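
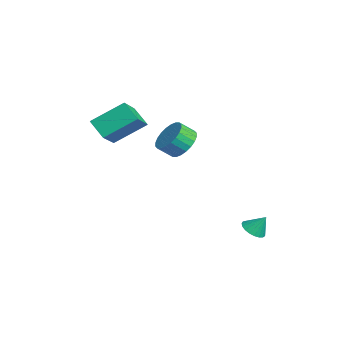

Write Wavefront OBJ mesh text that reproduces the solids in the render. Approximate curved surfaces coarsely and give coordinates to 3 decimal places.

v 1.99 2.379 -2.801
v 2.676 2.229 -2.903
v 2.25 2.941 -1.879
v 2.646 2.483 -3.05
v 2.503 2.72 -3.154
v 2.271 2.897 -3.196
v 1.99 2.985 -3.17
v 1.71 2.968 -3.081
v 1.477 2.85 -2.942
v 1.333 2.65 -2.78
v 1.303 2.403 -2.621
v 1.391 2.152 -2.493
v 1.583 1.94 -2.418
v 1.845 1.805 -2.409
v 2.132 1.768 -2.468
v 2.394 1.837 -2.585
v 2.587 2 -2.739
v 1.076 -0.969 3.107
v 1.92 -1.297 2.76
v 1.889 -2.06 3.407
v 1.044 -1.731 3.753
v 2.038 -1.068 3.037
v 2.007 -1.83 3.684
v 2.01 -0.823 3.324
v 1.978 -1.585 3.971
v 1.839 -0.6 3.578
v 1.808 -1.362 4.225
v 1.552 -0.434 3.76
v 1.521 -1.196 4.407
v 1.193 -0.349 3.843
v 1.161 -1.111 4.49
v 0.815 -0.358 3.814
v 0.784 -1.12 4.461
v 0.478 -0.461 3.677
v 0.446 -1.223 4.323
v 0.231 -0.64 3.453
v 0.2 -1.403 4.1
v 0.113 -0.87 3.176
v 0.082 -1.632 3.823
v 0.142 -1.115 2.889
v 0.11 -1.877 3.536
v 0.312 -1.338 2.635
v 0.281 -2.1 3.282
v 0.599 -1.504 2.453
v 0.568 -2.266 3.1
v 0.959 -1.589 2.37
v 0.927 -2.351 3.017
v 1.336 -1.58 2.399
v 1.305 -2.342 3.046
v 1.674 -1.477 2.537
v 1.642 -2.239 3.183
v -2.851 -4.349 2.897
v -1.419 -5.15 3.988
v -2.765 -2.622 4.052
v -1.334 -3.422 5.143
v -1.966 -3.858 2.097
v -0.535 -4.658 3.188
v -1.881 -2.13 3.252
v -0.449 -2.931 4.343
f 2 1 4
f 2 4 3
f 4 1 5
f 4 5 3
f 5 1 6
f 5 6 3
f 6 1 7
f 6 7 3
f 7 1 8
f 7 8 3
f 8 1 9
f 8 9 3
f 9 1 10
f 9 10 3
f 10 1 11
f 10 11 3
f 11 1 12
f 11 12 3
f 12 1 13
f 12 13 3
f 13 1 14
f 13 14 3
f 14 1 15
f 14 15 3
f 15 1 16
f 15 16 3
f 16 1 17
f 16 17 3
f 17 1 2
f 17 2 3
f 19 18 22
f 19 22 20
f 20 22 23
f 20 23 21
f 22 18 24
f 22 24 23
f 23 24 25
f 23 25 21
f 24 18 26
f 24 26 25
f 25 26 27
f 25 27 21
f 26 18 28
f 26 28 27
f 27 28 29
f 27 29 21
f 28 18 30
f 28 30 29
f 29 30 31
f 29 31 21
f 30 18 32
f 30 32 31
f 31 32 33
f 31 33 21
f 32 18 34
f 32 34 33
f 33 34 35
f 33 35 21
f 34 18 36
f 34 36 35
f 35 36 37
f 35 37 21
f 36 18 38
f 36 38 37
f 37 38 39
f 37 39 21
f 38 18 40
f 38 40 39
f 39 40 41
f 39 41 21
f 40 18 42
f 40 42 41
f 41 42 43
f 41 43 21
f 42 18 44
f 42 44 43
f 43 44 45
f 43 45 21
f 44 18 46
f 44 46 45
f 45 46 47
f 45 47 21
f 46 18 48
f 46 48 47
f 47 48 49
f 47 49 21
f 48 18 50
f 48 50 49
f 49 50 51
f 49 51 21
f 50 18 19
f 50 19 51
f 51 19 20
f 51 20 21
f 53 55 52
f 56 53 52
f 52 55 54
f 54 56 52
f 53 59 55
f 57 53 56
f 57 59 53
f 55 59 54
f 58 56 54
f 54 59 58
f 58 57 56
f 59 57 58



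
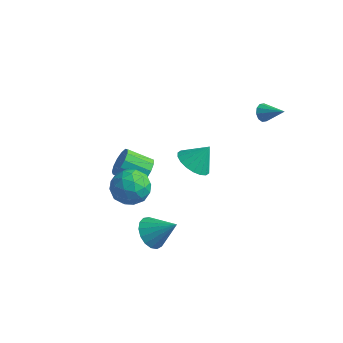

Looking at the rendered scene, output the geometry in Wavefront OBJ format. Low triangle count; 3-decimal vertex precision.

v 1.844 3.326 3.377
v 2.089 3.514 2.971
v 2.936 3.294 4.023
v 1.992 3.756 3.147
v 1.838 3.834 3.411
v 1.686 3.718 3.662
v 1.595 3.452 3.804
v 1.598 3.138 3.783
v 1.696 2.895 3.607
v 1.849 2.817 3.343
v 2.001 2.933 3.092
v 2.092 3.199 2.95
v -3.211 1.177 -1.956
v -2.811 0.557 -1.674
v -3.989 0.103 -1.002
v -4.389 0.723 -1.284
v -2.766 0.883 -1.374
v -3.943 0.428 -0.702
v -2.861 1.302 -1.258
v -4.039 0.847 -0.587
v -3.068 1.681 -1.365
v -4.246 1.227 -0.693
v -3.321 1.901 -1.658
v -4.498 1.446 -0.987
v -3.538 1.891 -2.047
v -4.716 1.436 -1.375
v -3.652 1.654 -2.406
v -4.83 1.2 -1.734
v -3.625 1.266 -2.623
v -4.803 0.811 -1.951
v -3.468 0.85 -2.627
v -4.646 0.395 -1.956
v -3.228 0.537 -2.419
v -4.406 0.083 -1.747
v -2.984 0.428 -2.063
v -4.162 -0.026 -1.392
v -2.284 -1.111 0.793
v -1.781 -1.301 -0.086
v -2.599 -2.739 0.966
v -2.096 -2.929 0.087
v -1.577 -2.615 0.92
v -1.382 -1.609 0.813
v -2.998 -2.431 0.067
v -2.803 -1.425 -0.04
v -2.222 -2.117 -0.535
v -1.344 -2.231 -0.008
v -3.036 -1.809 0.888
v -2.158 -1.923 1.415
v -2.005 -1.063 0.338
v -2.375 -2.977 0.542
v -2.07 -2.792 1.031
v -1.774 -2.904 0.514
v -1.771 -1.244 0.867
v -1.475 -1.356 0.35
v -1.355 -2.128 0.941
v -2.905 -2.684 0.53
v -2.609 -2.796 0.013
v -2.606 -1.136 0.366
v -2.31 -1.248 -0.151
v -3.025 -1.912 -0.061
v -1.969 -1.655 -0.442
v -2.154 -2.612 -0.34
v -2.684 -2.319 -0.352
v -2.57 -1.727 -0.415
v -1.453 -1.721 -0.132
v -1.638 -2.678 -0.031
v -1.332 -2.494 0.459
v -1.218 -1.902 0.396
v -1.712 -2.201 -0.396
v -2.742 -1.362 0.911
v -2.927 -2.319 1.012
v -3.162 -2.138 0.484
v -3.048 -1.546 0.421
v -2.226 -1.428 1.22
v -2.411 -2.385 1.322
v -1.81 -2.313 1.295
v -1.696 -1.721 1.232
v -2.668 -1.839 1.276
v -0.611 -2.862 -1.549
v -0.123 -2.548 -2.21
v 0.531 -2.538 -0.551
v -0.337 -2.211 -2.074
v -0.614 -2.025 -1.818
v -0.89 -2.03 -1.5
v -1.103 -2.225 -1.193
v -1.202 -2.567 -0.968
v -1.166 -2.977 -0.876
v -1.003 -3.36 -0.938
v -0.75 -3.629 -1.14
v -0.465 -3.723 -1.435
v -0.213 -3.619 -1.757
v -0.053 -3.343 -2.031
v -0.02 -2.956 -2.194
v -0.004 -0.009 1.57
v 0.6 0.393 1.02
v 0.524 0.569 2.57
v 0.294 0.659 1.027
v -0.07 0.792 1.143
v -0.422 0.767 1.342
v -0.69 0.588 1.587
v -0.823 0.291 1.828
v -0.793 -0.065 2.019
v -0.607 -0.41 2.12
v -0.302 -0.676 2.112
v 0.063 -0.81 1.997
v 0.414 -0.784 1.797
v 0.683 -0.606 1.552
v 0.815 -0.309 1.311
v 0.786 0.048 1.121
f 2 1 4
f 2 4 3
f 4 1 5
f 4 5 3
f 5 1 6
f 5 6 3
f 6 1 7
f 6 7 3
f 7 1 8
f 7 8 3
f 8 1 9
f 8 9 3
f 9 1 10
f 9 10 3
f 10 1 11
f 10 11 3
f 11 1 12
f 11 12 3
f 12 1 2
f 12 2 3
f 14 13 17
f 14 17 15
f 15 17 18
f 15 18 16
f 17 13 19
f 17 19 18
f 18 19 20
f 18 20 16
f 19 13 21
f 19 21 20
f 20 21 22
f 20 22 16
f 21 13 23
f 21 23 22
f 22 23 24
f 22 24 16
f 23 13 25
f 23 25 24
f 24 25 26
f 24 26 16
f 25 13 27
f 25 27 26
f 26 27 28
f 26 28 16
f 27 13 29
f 27 29 28
f 28 29 30
f 28 30 16
f 29 13 31
f 29 31 30
f 30 31 32
f 30 32 16
f 31 13 33
f 31 33 32
f 32 33 34
f 32 34 16
f 33 13 35
f 33 35 34
f 34 35 36
f 34 36 16
f 35 13 14
f 35 14 36
f 36 14 15
f 36 15 16
f 37 74 53
f 74 48 77
f 53 77 42
f 74 77 53
f 37 53 49
f 53 42 54
f 49 54 38
f 53 54 49
f 37 49 58
f 49 38 59
f 58 59 44
f 49 59 58
f 37 58 70
f 58 44 73
f 70 73 47
f 58 73 70
f 37 70 74
f 70 47 78
f 74 78 48
f 70 78 74
f 38 54 65
f 54 42 68
f 65 68 46
f 54 68 65
f 42 77 55
f 77 48 76
f 55 76 41
f 77 76 55
f 48 78 75
f 78 47 71
f 75 71 39
f 78 71 75
f 47 73 72
f 73 44 60
f 72 60 43
f 73 60 72
f 44 59 64
f 59 38 61
f 64 61 45
f 59 61 64
f 40 66 52
f 66 46 67
f 52 67 41
f 66 67 52
f 40 52 50
f 52 41 51
f 50 51 39
f 52 51 50
f 40 50 57
f 50 39 56
f 57 56 43
f 50 56 57
f 40 57 62
f 57 43 63
f 62 63 45
f 57 63 62
f 40 62 66
f 62 45 69
f 66 69 46
f 62 69 66
f 41 67 55
f 67 46 68
f 55 68 42
f 67 68 55
f 39 51 75
f 51 41 76
f 75 76 48
f 51 76 75
f 43 56 72
f 56 39 71
f 72 71 47
f 56 71 72
f 45 63 64
f 63 43 60
f 64 60 44
f 63 60 64
f 46 69 65
f 69 45 61
f 65 61 38
f 69 61 65
f 80 79 82
f 80 82 81
f 82 79 83
f 82 83 81
f 83 79 84
f 83 84 81
f 84 79 85
f 84 85 81
f 85 79 86
f 85 86 81
f 86 79 87
f 86 87 81
f 87 79 88
f 87 88 81
f 88 79 89
f 88 89 81
f 89 79 90
f 89 90 81
f 90 79 91
f 90 91 81
f 91 79 92
f 91 92 81
f 92 79 93
f 92 93 81
f 93 79 80
f 93 80 81
f 95 94 97
f 95 97 96
f 97 94 98
f 97 98 96
f 98 94 99
f 98 99 96
f 99 94 100
f 99 100 96
f 100 94 101
f 100 101 96
f 101 94 102
f 101 102 96
f 102 94 103
f 102 103 96
f 103 94 104
f 103 104 96
f 104 94 105
f 104 105 96
f 105 94 106
f 105 106 96
f 106 94 107
f 106 107 96
f 107 94 108
f 107 108 96
f 108 94 109
f 108 109 96
f 109 94 95
f 109 95 96



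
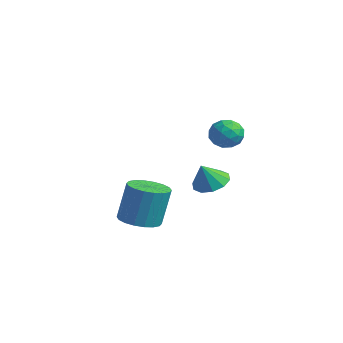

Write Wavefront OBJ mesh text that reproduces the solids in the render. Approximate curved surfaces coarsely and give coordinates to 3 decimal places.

v -3.013 2.687 -3.615
v -2.127 2.302 -3.941
v -2.847 2.013 -2.365
v -2.008 2.853 -3.659
v -2.273 3.341 -3.361
v -2.821 3.579 -3.16
v -3.442 3.476 -3.132
v -3.9 3.072 -3.289
v -4.019 2.521 -3.571
v -3.754 2.033 -3.869
v -3.206 1.795 -4.07
v -2.584 1.897 -4.098
v 1.055 -3.371 -3.71
v 2.091 -3.181 -3.823
v 2.242 -2.739 -1.704
v 1.205 -2.929 -1.59
v 1.898 -2.757 -3.897
v 2.049 -2.315 -1.778
v 1.538 -2.455 -3.935
v 1.689 -2.013 -1.816
v 1.082 -2.334 -3.928
v 1.233 -1.892 -1.809
v 0.621 -2.419 -3.877
v 0.771 -1.977 -1.758
v 0.245 -2.692 -3.794
v 0.396 -2.25 -1.675
v 0.03 -3.099 -3.694
v 0.181 -2.657 -1.574
v 0.018 -3.561 -3.596
v 0.169 -3.119 -1.477
v 0.211 -3.985 -3.522
v 0.362 -3.543 -1.403
v 0.571 -4.287 -3.484
v 0.722 -3.845 -1.365
v 1.027 -4.408 -3.491
v 1.178 -3.966 -1.372
v 1.489 -4.323 -3.542
v 1.639 -3.881 -1.423
v 1.864 -4.05 -3.625
v 2.015 -3.608 -1.506
v 2.079 -3.643 -3.726
v 2.23 -3.201 -1.606
v -0.451 2.771 1.052
v 0.19 2.367 0.503
v -1.55 2.053 0.297
v -0.909 1.649 -0.252
v -0.973 1.408 0.65
v -0.294 1.851 1.117
v -1.066 2.569 -0.317
v -0.387 3.012 0.15
v -0.19 2.241 -0.342
v -0.132 1.524 0.255
v -1.228 2.896 0.545
v -1.17 2.179 1.142
v -0.034 2.632 0.844
v -1.326 1.788 -0.044
v -1.363 1.646 0.486
v -0.986 1.408 0.164
v -0.318 2.329 1.204
v 0.059 2.091 0.882
v -0.625 1.527 0.968
v -1.419 2.329 -0.082
v -1.042 2.091 -0.404
v -0.374 3.012 0.636
v 0.003 2.774 0.314
v -0.735 2.893 -0.168
v 0.119 2.32 0.024
v -0.527 1.899 -0.419
v -0.619 2.439 -0.458
v -0.22 2.7 -0.183
v 0.153 1.899 0.376
v -0.492 1.477 -0.068
v -0.53 1.335 0.462
v -0.131 1.596 0.736
v -0.07 1.825 -0.121
v -0.868 2.943 0.868
v -1.513 2.521 0.424
v -1.229 2.824 0.064
v -0.83 3.085 0.338
v -0.833 2.521 1.219
v -1.479 2.1 0.776
v -1.14 1.72 0.983
v -0.741 1.981 1.258
v -1.29 2.595 0.921
f 2 1 4
f 2 4 3
f 4 1 5
f 4 5 3
f 5 1 6
f 5 6 3
f 6 1 7
f 6 7 3
f 7 1 8
f 7 8 3
f 8 1 9
f 8 9 3
f 9 1 10
f 9 10 3
f 10 1 11
f 10 11 3
f 11 1 12
f 11 12 3
f 12 1 2
f 12 2 3
f 14 13 17
f 14 17 15
f 15 17 18
f 15 18 16
f 17 13 19
f 17 19 18
f 18 19 20
f 18 20 16
f 19 13 21
f 19 21 20
f 20 21 22
f 20 22 16
f 21 13 23
f 21 23 22
f 22 23 24
f 22 24 16
f 23 13 25
f 23 25 24
f 24 25 26
f 24 26 16
f 25 13 27
f 25 27 26
f 26 27 28
f 26 28 16
f 27 13 29
f 27 29 28
f 28 29 30
f 28 30 16
f 29 13 31
f 29 31 30
f 30 31 32
f 30 32 16
f 31 13 33
f 31 33 32
f 32 33 34
f 32 34 16
f 33 13 35
f 33 35 34
f 34 35 36
f 34 36 16
f 35 13 37
f 35 37 36
f 36 37 38
f 36 38 16
f 37 13 39
f 37 39 38
f 38 39 40
f 38 40 16
f 39 13 41
f 39 41 40
f 40 41 42
f 40 42 16
f 41 13 14
f 41 14 42
f 42 14 15
f 42 15 16
f 43 80 59
f 80 54 83
f 59 83 48
f 80 83 59
f 43 59 55
f 59 48 60
f 55 60 44
f 59 60 55
f 43 55 64
f 55 44 65
f 64 65 50
f 55 65 64
f 43 64 76
f 64 50 79
f 76 79 53
f 64 79 76
f 43 76 80
f 76 53 84
f 80 84 54
f 76 84 80
f 44 60 71
f 60 48 74
f 71 74 52
f 60 74 71
f 48 83 61
f 83 54 82
f 61 82 47
f 83 82 61
f 54 84 81
f 84 53 77
f 81 77 45
f 84 77 81
f 53 79 78
f 79 50 66
f 78 66 49
f 79 66 78
f 50 65 70
f 65 44 67
f 70 67 51
f 65 67 70
f 46 72 58
f 72 52 73
f 58 73 47
f 72 73 58
f 46 58 56
f 58 47 57
f 56 57 45
f 58 57 56
f 46 56 63
f 56 45 62
f 63 62 49
f 56 62 63
f 46 63 68
f 63 49 69
f 68 69 51
f 63 69 68
f 46 68 72
f 68 51 75
f 72 75 52
f 68 75 72
f 47 73 61
f 73 52 74
f 61 74 48
f 73 74 61
f 45 57 81
f 57 47 82
f 81 82 54
f 57 82 81
f 49 62 78
f 62 45 77
f 78 77 53
f 62 77 78
f 51 69 70
f 69 49 66
f 70 66 50
f 69 66 70
f 52 75 71
f 75 51 67
f 71 67 44
f 75 67 71



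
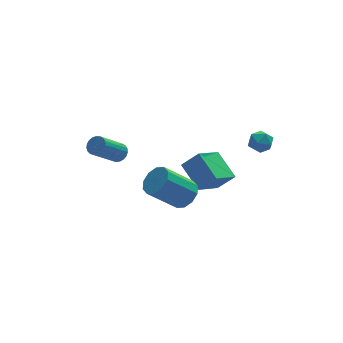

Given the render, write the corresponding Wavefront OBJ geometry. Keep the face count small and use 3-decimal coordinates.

v 0.952 2.155 -2.594
v 0.578 3.53 -1.803
v 2.181 2.981 -3.449
v 1.807 4.356 -2.659
v 1.713 1.884 -1.761
v 1.339 3.259 -0.971
v 2.942 2.71 -2.617
v 2.568 4.085 -1.826
v -2.493 3.244 0.078
v -2.135 3.301 0.451
v -3.289 2.792 1.635
v -3.647 2.736 1.262
v -2.226 3.497 0.446
v -3.38 2.988 1.63
v -2.364 3.649 0.378
v -3.518 3.14 1.562
v -2.523 3.731 0.258
v -3.677 3.223 1.442
v -2.678 3.73 0.106
v -3.832 3.221 1.29
v -2.8 3.644 -0.05
v -3.954 3.135 1.134
v -2.87 3.489 -0.184
v -4.024 2.98 1
v -2.874 3.292 -0.273
v -4.028 2.783 0.911
v -2.812 3.087 -0.301
v -3.966 2.578 0.883
v -2.695 2.909 -0.264
v -3.849 2.4 0.92
v -2.544 2.789 -0.167
v -3.698 2.28 1.017
v -2.383 2.747 -0.028
v -3.537 2.239 1.156
v -2.241 2.792 0.129
v -3.395 2.283 1.313
v -2.143 2.915 0.277
v -3.297 2.406 1.461
v -2.106 3.095 0.391
v -3.26 2.586 1.575
v -0.459 -0.198 -0.623
v 0.078 -0.327 -0.057
v -1.265 -0.272 1.228
v -1.801 -0.142 0.663
v 0.038 0.155 -0.12
v -1.305 0.211 1.166
v -0.192 0.503 -0.374
v -1.535 0.559 0.911
v -0.523 0.583 -0.724
v -1.866 0.639 0.562
v -0.83 0.365 -1.035
v -2.173 0.42 0.251
v -0.995 -0.068 -1.188
v -2.338 -0.013 0.097
v -0.955 -0.551 -1.126
v -2.298 -0.495 0.16
v -0.725 -0.899 -0.871
v -2.068 -0.843 0.414
v -0.394 -0.979 -0.522
v -1.737 -0.923 0.764
v -0.087 -0.76 -0.211
v -1.43 -0.705 1.075
v 2.552 -0.076 2.365
v 3.04 -0.117 2.78
v 2.66 -1.083 2.14
v 3.148 -1.124 2.555
v 2.551 -1.032 2.77
v 2.484 -0.409 2.909
v 3.216 -0.791 2.011
v 3.149 -0.168 2.15
v 3.45 -0.559 2.56
v 3.039 -0.707 3.03
v 2.661 -0.493 1.89
v 2.25 -0.641 2.36
f 2 4 1
f 5 2 1
f 1 4 3
f 3 5 1
f 2 8 4
f 6 2 5
f 6 8 2
f 4 8 3
f 7 5 3
f 3 8 7
f 7 6 5
f 8 6 7
f 10 9 13
f 10 13 11
f 11 13 14
f 11 14 12
f 13 9 15
f 13 15 14
f 14 15 16
f 14 16 12
f 15 9 17
f 15 17 16
f 16 17 18
f 16 18 12
f 17 9 19
f 17 19 18
f 18 19 20
f 18 20 12
f 19 9 21
f 19 21 20
f 20 21 22
f 20 22 12
f 21 9 23
f 21 23 22
f 22 23 24
f 22 24 12
f 23 9 25
f 23 25 24
f 24 25 26
f 24 26 12
f 25 9 27
f 25 27 26
f 26 27 28
f 26 28 12
f 27 9 29
f 27 29 28
f 28 29 30
f 28 30 12
f 29 9 31
f 29 31 30
f 30 31 32
f 30 32 12
f 31 9 33
f 31 33 32
f 32 33 34
f 32 34 12
f 33 9 35
f 33 35 34
f 34 35 36
f 34 36 12
f 35 9 37
f 35 37 36
f 36 37 38
f 36 38 12
f 37 9 39
f 37 39 38
f 38 39 40
f 38 40 12
f 39 9 10
f 39 10 40
f 40 10 11
f 40 11 12
f 42 41 45
f 42 45 43
f 43 45 46
f 43 46 44
f 45 41 47
f 45 47 46
f 46 47 48
f 46 48 44
f 47 41 49
f 47 49 48
f 48 49 50
f 48 50 44
f 49 41 51
f 49 51 50
f 50 51 52
f 50 52 44
f 51 41 53
f 51 53 52
f 52 53 54
f 52 54 44
f 53 41 55
f 53 55 54
f 54 55 56
f 54 56 44
f 55 41 57
f 55 57 56
f 56 57 58
f 56 58 44
f 57 41 59
f 57 59 58
f 58 59 60
f 58 60 44
f 59 41 61
f 59 61 60
f 60 61 62
f 60 62 44
f 61 41 42
f 61 42 62
f 62 42 43
f 62 43 44
f 63 74 68
f 63 68 64
f 63 64 70
f 63 70 73
f 63 73 74
f 64 68 72
f 68 74 67
f 74 73 65
f 73 70 69
f 70 64 71
f 66 72 67
f 66 67 65
f 66 65 69
f 66 69 71
f 66 71 72
f 67 72 68
f 65 67 74
f 69 65 73
f 71 69 70
f 72 71 64



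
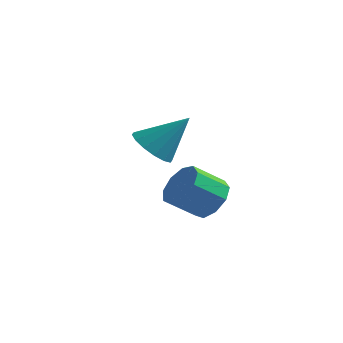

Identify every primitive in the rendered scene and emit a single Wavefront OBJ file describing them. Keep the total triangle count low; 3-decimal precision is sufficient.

v -0.756 0.354 -1.735
v -0.142 0.846 -2.459
v 0.476 1.126 -0.165
v -0.536 1.214 -2.331
v -0.989 1.352 -2.043
v -1.379 1.222 -1.673
v -1.603 0.859 -1.319
v -1.6 0.361 -1.076
v -1.37 -0.139 -1.01
v -0.977 -0.507 -1.138
v -0.524 -0.644 -1.426
v -0.134 -0.514 -1.797
v 0.09 -0.151 -2.151
v 0.087 0.347 -2.393
v 3.823 -2.953 -2.544
v 4.419 -3.7 -2.803
v 3.632 -4.635 -1.916
v 3.037 -3.887 -1.656
v 4.665 -3.387 -2.255
v 3.878 -4.322 -1.368
v 4.517 -2.871 -1.842
v 3.731 -3.806 -0.955
v 4.045 -2.393 -1.758
v 3.258 -3.328 -0.87
v 3.469 -2.177 -2.041
v 2.682 -3.112 -1.153
v 3.059 -2.324 -2.559
v 2.272 -3.259 -1.672
v 3.006 -2.765 -3.07
v 2.22 -3.7 -2.183
v 3.336 -3.294 -3.335
v 2.55 -4.229 -2.448
v 3.894 -3.663 -3.229
v 3.107 -4.598 -2.342
f 2 1 4
f 2 4 3
f 4 1 5
f 4 5 3
f 5 1 6
f 5 6 3
f 6 1 7
f 6 7 3
f 7 1 8
f 7 8 3
f 8 1 9
f 8 9 3
f 9 1 10
f 9 10 3
f 10 1 11
f 10 11 3
f 11 1 12
f 11 12 3
f 12 1 13
f 12 13 3
f 13 1 14
f 13 14 3
f 14 1 2
f 14 2 3
f 16 15 19
f 16 19 17
f 17 19 20
f 17 20 18
f 19 15 21
f 19 21 20
f 20 21 22
f 20 22 18
f 21 15 23
f 21 23 22
f 22 23 24
f 22 24 18
f 23 15 25
f 23 25 24
f 24 25 26
f 24 26 18
f 25 15 27
f 25 27 26
f 26 27 28
f 26 28 18
f 27 15 29
f 27 29 28
f 28 29 30
f 28 30 18
f 29 15 31
f 29 31 30
f 30 31 32
f 30 32 18
f 31 15 33
f 31 33 32
f 32 33 34
f 32 34 18
f 33 15 16
f 33 16 34
f 34 16 17
f 34 17 18



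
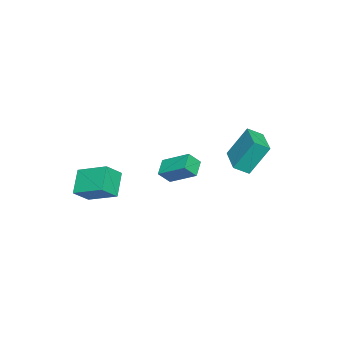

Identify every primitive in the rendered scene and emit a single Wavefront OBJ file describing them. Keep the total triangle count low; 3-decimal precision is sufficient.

v -0.356 -0.226 2.7
v 0.005 1.354 3.571
v 0.606 -0.134 2.134
v 0.967 1.446 3.005
v 0.113 -0.726 3.415
v 0.474 0.854 4.286
v 1.075 -0.634 2.849
v 1.436 0.946 3.72
v 3.665 -3.502 1.728
v 2.5 -3.697 2.837
v 4.049 -1.76 2.437
v 2.883 -1.955 3.546
v 4.497 -4.005 2.514
v 3.331 -4.2 3.623
v 4.88 -2.263 3.223
v 3.715 -2.458 4.332
v -3.035 1.823 2.917
v -3.444 2.825 4.752
v -3.449 2.59 2.407
v -3.858 3.592 4.241
v -1.162 2.768 2.819
v -1.571 3.77 4.653
v -1.576 3.535 2.308
v -1.985 4.537 4.143
f 2 4 1
f 5 2 1
f 1 4 3
f 3 5 1
f 2 8 4
f 6 2 5
f 6 8 2
f 4 8 3
f 7 5 3
f 3 8 7
f 7 6 5
f 8 6 7
f 10 12 9
f 13 10 9
f 9 12 11
f 11 13 9
f 10 16 12
f 14 10 13
f 14 16 10
f 12 16 11
f 15 13 11
f 11 16 15
f 15 14 13
f 16 14 15
f 18 20 17
f 21 18 17
f 17 20 19
f 19 21 17
f 18 24 20
f 22 18 21
f 22 24 18
f 20 24 19
f 23 21 19
f 19 24 23
f 23 22 21
f 24 22 23



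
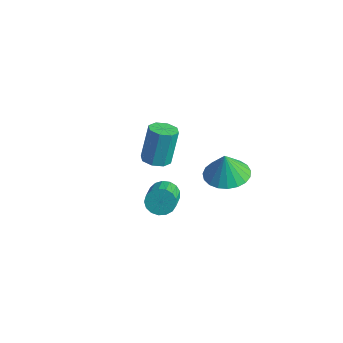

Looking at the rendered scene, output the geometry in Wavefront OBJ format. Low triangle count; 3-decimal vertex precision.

v -0.231 -1.672 -1.234
v 0.327 -1.425 -1.635
v 1.268 -2.401 -0.927
v 0.711 -2.648 -0.526
v 0.329 -1.218 -1.353
v 1.27 -2.195 -0.645
v 0.203 -1.116 -1.043
v 1.144 -2.093 -0.335
v -0.023 -1.141 -0.778
v 0.918 -2.117 -0.07
v -0.296 -1.287 -0.617
v 0.645 -2.264 0.091
v -0.554 -1.522 -0.597
v 0.387 -2.499 0.111
v -0.738 -1.791 -0.723
v 0.203 -2.767 -0.015
v -0.806 -2.032 -0.967
v 0.135 -3.009 -0.259
v -0.742 -2.191 -1.271
v 0.199 -3.168 -0.563
v -0.561 -2.231 -1.567
v 0.381 -3.208 -0.859
v -0.304 -2.143 -1.787
v 0.638 -3.12 -1.079
v -0.03 -1.947 -1.88
v 0.911 -2.923 -1.172
v 0.198 -1.687 -1.825
v 1.139 -2.664 -1.117
v -3.473 0.404 -2.236
v -3.048 -0.18 -2.036
v -3.161 0.392 -0.123
v -3.587 0.976 -0.324
v -2.737 0.287 -2.158
v -2.85 0.859 -0.245
v -2.857 0.822 -2.325
v -2.971 1.395 -0.412
v -3.339 1.113 -2.441
v -3.452 1.685 -0.528
v -3.899 0.988 -2.437
v -4.012 1.56 -0.524
v -4.21 0.521 -2.315
v -4.323 1.093 -0.402
v -4.089 -0.015 -2.148
v -4.203 0.558 -0.235
v -3.608 -0.305 -2.032
v -3.721 0.267 -0.119
v 2.234 -0.088 1.129
v 2.808 0.821 1.228
v 2.226 -0.232 2.491
v 2.386 0.975 1.242
v 1.938 0.945 1.236
v 1.541 0.736 1.212
v 1.264 0.385 1.173
v 1.155 -0.048 1.127
v 1.232 -0.488 1.081
v 1.483 -0.859 1.043
v 1.863 -1.097 1.02
v 2.308 -1.16 1.016
v 2.739 -1.038 1.032
v 3.084 -0.751 1.064
v 3.281 -0.35 1.107
v 3.298 0.096 1.154
v 3.13 0.51 1.197
f 2 1 5
f 2 5 3
f 3 5 6
f 3 6 4
f 5 1 7
f 5 7 6
f 6 7 8
f 6 8 4
f 7 1 9
f 7 9 8
f 8 9 10
f 8 10 4
f 9 1 11
f 9 11 10
f 10 11 12
f 10 12 4
f 11 1 13
f 11 13 12
f 12 13 14
f 12 14 4
f 13 1 15
f 13 15 14
f 14 15 16
f 14 16 4
f 15 1 17
f 15 17 16
f 16 17 18
f 16 18 4
f 17 1 19
f 17 19 18
f 18 19 20
f 18 20 4
f 19 1 21
f 19 21 20
f 20 21 22
f 20 22 4
f 21 1 23
f 21 23 22
f 22 23 24
f 22 24 4
f 23 1 25
f 23 25 24
f 24 25 26
f 24 26 4
f 25 1 27
f 25 27 26
f 26 27 28
f 26 28 4
f 27 1 2
f 27 2 28
f 28 2 3
f 28 3 4
f 30 29 33
f 30 33 31
f 31 33 34
f 31 34 32
f 33 29 35
f 33 35 34
f 34 35 36
f 34 36 32
f 35 29 37
f 35 37 36
f 36 37 38
f 36 38 32
f 37 29 39
f 37 39 38
f 38 39 40
f 38 40 32
f 39 29 41
f 39 41 40
f 40 41 42
f 40 42 32
f 41 29 43
f 41 43 42
f 42 43 44
f 42 44 32
f 43 29 45
f 43 45 44
f 44 45 46
f 44 46 32
f 45 29 30
f 45 30 46
f 46 30 31
f 46 31 32
f 48 47 50
f 48 50 49
f 50 47 51
f 50 51 49
f 51 47 52
f 51 52 49
f 52 47 53
f 52 53 49
f 53 47 54
f 53 54 49
f 54 47 55
f 54 55 49
f 55 47 56
f 55 56 49
f 56 47 57
f 56 57 49
f 57 47 58
f 57 58 49
f 58 47 59
f 58 59 49
f 59 47 60
f 59 60 49
f 60 47 61
f 60 61 49
f 61 47 62
f 61 62 49
f 62 47 63
f 62 63 49
f 63 47 48
f 63 48 49



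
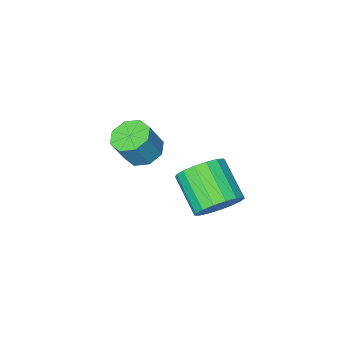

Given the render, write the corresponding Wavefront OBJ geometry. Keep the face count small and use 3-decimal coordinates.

v 0.631 -0.869 -3.342
v 1.354 -0.471 -3.748
v 2.053 -0.413 -2.444
v 1.329 -0.811 -2.038
v 0.883 -0.002 -3.516
v 1.582 0.057 -2.213
v 0.264 -0.041 -3.182
v 0.963 0.018 -1.879
v -0.14 -0.565 -2.942
v 0.559 -0.506 -1.639
v -0.093 -1.267 -2.936
v 0.606 -1.209 -1.632
v 0.378 -1.737 -3.167
v 1.077 -1.678 -1.864
v 0.997 -1.698 -3.501
v 1.696 -1.639 -2.198
v 1.401 -1.174 -3.741
v 2.1 -1.115 -2.438
v 0.333 4.408 -3.19
v 0.95 3.865 -3.89
v 0.824 2.228 -2.73
v 0.207 2.772 -2.03
v 1.29 4.072 -3.56
v 1.164 2.435 -2.4
v 1.411 4.357 -3.146
v 1.285 2.72 -1.986
v 1.285 4.653 -2.741
v 1.158 3.016 -1.582
v 0.94 4.893 -2.44
v 0.814 3.256 -1.28
v 0.457 5.022 -2.31
v 0.331 3.386 -1.15
v -0.055 5.011 -2.382
v -0.181 3.374 -1.222
v -0.478 4.861 -2.639
v -0.604 3.225 -1.479
v -0.715 4.608 -3.022
v -0.841 2.971 -1.862
v -0.712 4.309 -3.444
v -0.838 2.672 -2.284
v -0.47 4.033 -3.807
v -0.596 2.396 -2.647
v -0.043 3.843 -4.029
v -0.17 2.206 -2.869
v 0.469 3.782 -4.059
v 0.343 2.145 -2.899
f 2 1 5
f 2 5 3
f 3 5 6
f 3 6 4
f 5 1 7
f 5 7 6
f 6 7 8
f 6 8 4
f 7 1 9
f 7 9 8
f 8 9 10
f 8 10 4
f 9 1 11
f 9 11 10
f 10 11 12
f 10 12 4
f 11 1 13
f 11 13 12
f 12 13 14
f 12 14 4
f 13 1 15
f 13 15 14
f 14 15 16
f 14 16 4
f 15 1 17
f 15 17 16
f 16 17 18
f 16 18 4
f 17 1 2
f 17 2 18
f 18 2 3
f 18 3 4
f 20 19 23
f 20 23 21
f 21 23 24
f 21 24 22
f 23 19 25
f 23 25 24
f 24 25 26
f 24 26 22
f 25 19 27
f 25 27 26
f 26 27 28
f 26 28 22
f 27 19 29
f 27 29 28
f 28 29 30
f 28 30 22
f 29 19 31
f 29 31 30
f 30 31 32
f 30 32 22
f 31 19 33
f 31 33 32
f 32 33 34
f 32 34 22
f 33 19 35
f 33 35 34
f 34 35 36
f 34 36 22
f 35 19 37
f 35 37 36
f 36 37 38
f 36 38 22
f 37 19 39
f 37 39 38
f 38 39 40
f 38 40 22
f 39 19 41
f 39 41 40
f 40 41 42
f 40 42 22
f 41 19 43
f 41 43 42
f 42 43 44
f 42 44 22
f 43 19 45
f 43 45 44
f 44 45 46
f 44 46 22
f 45 19 20
f 45 20 46
f 46 20 21
f 46 21 22



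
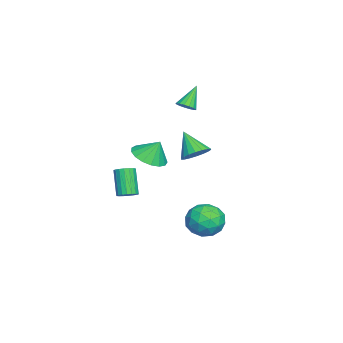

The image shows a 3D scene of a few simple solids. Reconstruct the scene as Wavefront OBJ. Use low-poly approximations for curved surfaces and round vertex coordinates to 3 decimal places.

v -1.649 0.488 2
v -1.197 0.481 2.314
v -2.431 0.892 3.14
v -1.205 0.727 2.221
v -1.315 0.919 2.078
v -1.501 1.012 1.917
v -1.721 0.985 1.775
v -1.925 0.844 1.685
v -2.065 0.622 1.667
v -2.11 0.37 1.725
v -2.049 0.144 1.847
v -1.897 -0.002 2.004
v -1.687 -0.037 2.159
v -1.469 0.05 2.279
v -1.292 0.236 2.335
v 1.387 2.654 -4.394
v 2.213 3.042 -3.872
v 1.847 1.078 -3.948
v 2.673 1.466 -3.426
v 1.699 1.634 -3.068
v 1.414 2.608 -3.344
v 2.646 1.512 -4.476
v 2.361 2.486 -4.752
v 2.991 2.337 -3.923
v 2.406 2.412 -3.053
v 1.654 1.708 -4.767
v 1.069 1.783 -3.897
v 1.76 2.986 -4.172
v 2.3 1.134 -3.648
v 1.728 1.232 -3.437
v 2.213 1.461 -3.131
v 1.29 2.731 -3.862
v 1.776 2.96 -3.555
v 1.473 2.132 -3.082
v 2.284 1.16 -4.265
v 2.77 1.389 -3.958
v 1.847 2.659 -4.689
v 2.332 2.888 -4.383
v 2.587 1.988 -4.738
v 2.702 2.8 -3.896
v 2.973 1.874 -3.633
v 2.957 1.9 -4.251
v 2.789 2.473 -4.413
v 2.358 2.845 -3.384
v 2.629 1.918 -3.122
v 2.056 2.017 -2.911
v 1.889 2.589 -3.073
v 2.816 2.43 -3.414
v 1.431 2.202 -4.698
v 1.702 1.275 -4.436
v 2.171 1.531 -4.747
v 2.004 2.103 -4.909
v 1.087 2.246 -4.187
v 1.358 1.32 -3.924
v 1.271 1.647 -3.407
v 1.103 2.22 -3.569
v 1.244 1.69 -4.406
v -1.383 1.047 -1.125
v -0.966 0.365 -1.308
v -2.097 0.293 0.065
v -0.747 0.533 -1.07
v -0.653 0.802 -0.842
v -0.704 1.121 -0.671
v -0.889 1.424 -0.589
v -1.172 1.653 -0.614
v -1.497 1.762 -0.74
v -1.799 1.73 -0.942
v -2.019 1.562 -1.18
v -2.112 1.293 -1.408
v -2.062 0.974 -1.579
v -1.876 0.671 -1.66
v -1.593 0.442 -1.636
v -1.268 0.333 -1.51
v 2.916 -0.474 0.646
v 3.684 -0.991 0.901
v 2.944 0.054 1.634
v 3.864 -0.62 0.698
v 3.827 -0.216 0.483
v 3.581 0.13 0.306
v 3.183 0.337 0.206
v 2.724 0.358 0.207
v 2.309 0.189 0.309
v 2.033 -0.132 0.488
v 1.96 -0.531 0.703
v 2.105 -0.917 0.905
v 2.437 -1.202 1.048
v 2.878 -1.319 1.099
v 3.328 -1.243 1.046
v 4.14 -1.276 -1.423
v 4.501 -1.639 -1.285
v 3.721 -1.926 0
v 3.36 -1.564 -0.137
v 4.586 -1.441 -1.189
v 3.807 -1.728 0.096
v 4.583 -1.211 -1.139
v 3.803 -1.498 0.146
v 4.492 -0.993 -1.146
v 3.713 -1.28 0.139
v 4.331 -0.832 -1.207
v 3.552 -1.119 0.078
v 4.133 -0.758 -1.311
v 3.353 -1.045 -0.026
v 3.935 -0.788 -1.437
v 3.156 -1.075 -0.152
v 3.779 -0.914 -1.56
v 2.999 -1.201 -0.275
v 3.693 -1.112 -1.656
v 2.914 -1.399 -0.371
v 3.697 -1.342 -1.706
v 2.917 -1.629 -0.421
v 3.787 -1.56 -1.699
v 3.008 -1.847 -0.414
v 3.948 -1.721 -1.638
v 3.169 -2.008 -0.353
v 4.147 -1.795 -1.534
v 3.367 -2.082 -0.249
v 4.344 -1.765 -1.408
v 3.565 -2.052 -0.123
f 2 1 4
f 2 4 3
f 4 1 5
f 4 5 3
f 5 1 6
f 5 6 3
f 6 1 7
f 6 7 3
f 7 1 8
f 7 8 3
f 8 1 9
f 8 9 3
f 9 1 10
f 9 10 3
f 10 1 11
f 10 11 3
f 11 1 12
f 11 12 3
f 12 1 13
f 12 13 3
f 13 1 14
f 13 14 3
f 14 1 15
f 14 15 3
f 15 1 2
f 15 2 3
f 16 53 32
f 53 27 56
f 32 56 21
f 53 56 32
f 16 32 28
f 32 21 33
f 28 33 17
f 32 33 28
f 16 28 37
f 28 17 38
f 37 38 23
f 28 38 37
f 16 37 49
f 37 23 52
f 49 52 26
f 37 52 49
f 16 49 53
f 49 26 57
f 53 57 27
f 49 57 53
f 17 33 44
f 33 21 47
f 44 47 25
f 33 47 44
f 21 56 34
f 56 27 55
f 34 55 20
f 56 55 34
f 27 57 54
f 57 26 50
f 54 50 18
f 57 50 54
f 26 52 51
f 52 23 39
f 51 39 22
f 52 39 51
f 23 38 43
f 38 17 40
f 43 40 24
f 38 40 43
f 19 45 31
f 45 25 46
f 31 46 20
f 45 46 31
f 19 31 29
f 31 20 30
f 29 30 18
f 31 30 29
f 19 29 36
f 29 18 35
f 36 35 22
f 29 35 36
f 19 36 41
f 36 22 42
f 41 42 24
f 36 42 41
f 19 41 45
f 41 24 48
f 45 48 25
f 41 48 45
f 20 46 34
f 46 25 47
f 34 47 21
f 46 47 34
f 18 30 54
f 30 20 55
f 54 55 27
f 30 55 54
f 22 35 51
f 35 18 50
f 51 50 26
f 35 50 51
f 24 42 43
f 42 22 39
f 43 39 23
f 42 39 43
f 25 48 44
f 48 24 40
f 44 40 17
f 48 40 44
f 59 58 61
f 59 61 60
f 61 58 62
f 61 62 60
f 62 58 63
f 62 63 60
f 63 58 64
f 63 64 60
f 64 58 65
f 64 65 60
f 65 58 66
f 65 66 60
f 66 58 67
f 66 67 60
f 67 58 68
f 67 68 60
f 68 58 69
f 68 69 60
f 69 58 70
f 69 70 60
f 70 58 71
f 70 71 60
f 71 58 72
f 71 72 60
f 72 58 73
f 72 73 60
f 73 58 59
f 73 59 60
f 75 74 77
f 75 77 76
f 77 74 78
f 77 78 76
f 78 74 79
f 78 79 76
f 79 74 80
f 79 80 76
f 80 74 81
f 80 81 76
f 81 74 82
f 81 82 76
f 82 74 83
f 82 83 76
f 83 74 84
f 83 84 76
f 84 74 85
f 84 85 76
f 85 74 86
f 85 86 76
f 86 74 87
f 86 87 76
f 87 74 88
f 87 88 76
f 88 74 75
f 88 75 76
f 90 89 93
f 90 93 91
f 91 93 94
f 91 94 92
f 93 89 95
f 93 95 94
f 94 95 96
f 94 96 92
f 95 89 97
f 95 97 96
f 96 97 98
f 96 98 92
f 97 89 99
f 97 99 98
f 98 99 100
f 98 100 92
f 99 89 101
f 99 101 100
f 100 101 102
f 100 102 92
f 101 89 103
f 101 103 102
f 102 103 104
f 102 104 92
f 103 89 105
f 103 105 104
f 104 105 106
f 104 106 92
f 105 89 107
f 105 107 106
f 106 107 108
f 106 108 92
f 107 89 109
f 107 109 108
f 108 109 110
f 108 110 92
f 109 89 111
f 109 111 110
f 110 111 112
f 110 112 92
f 111 89 113
f 111 113 112
f 112 113 114
f 112 114 92
f 113 89 115
f 113 115 114
f 114 115 116
f 114 116 92
f 115 89 117
f 115 117 116
f 116 117 118
f 116 118 92
f 117 89 90
f 117 90 118
f 118 90 91
f 118 91 92



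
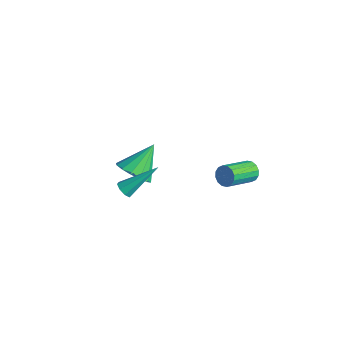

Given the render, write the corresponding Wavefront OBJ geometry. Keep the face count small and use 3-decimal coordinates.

v 0.207 -2.375 -1.684
v 1.083 -2.689 -1.221
v 0.053 -0.905 -0.396
v 1.243 -2.341 -1.6
v 1.124 -2.001 -2.001
v 0.76 -1.762 -2.317
v 0.247 -1.687 -2.463
v -0.276 -1.796 -2.401
v -0.67 -2.061 -2.147
v -0.829 -2.409 -1.768
v -0.711 -2.748 -1.367
v -0.347 -2.987 -1.051
v 0.166 -3.062 -0.905
v 0.689 -2.953 -0.967
v 2.231 3.634 -4.142
v 2.72 3.833 -3.78
v 2.778 2.085 -2.896
v 2.289 1.886 -3.258
v 2.448 3.912 -3.608
v 2.506 2.163 -2.724
v 2.118 3.915 -3.579
v 2.176 2.167 -2.694
v 1.818 3.844 -3.7
v 1.876 2.096 -2.816
v 1.629 3.716 -3.94
v 1.687 1.968 -3.056
v 1.601 3.567 -4.235
v 1.659 1.818 -3.35
v 1.742 3.435 -4.504
v 1.8 1.687 -3.62
v 2.014 3.357 -4.676
v 2.072 1.608 -3.792
v 2.344 3.353 -4.706
v 2.402 1.605 -3.821
v 2.644 3.424 -4.584
v 2.702 1.676 -3.7
v 2.833 3.552 -4.344
v 2.891 1.804 -3.46
v 2.861 3.702 -4.05
v 2.919 1.953 -3.165
v 1.733 -4.169 -0.491
v 2.218 -4.225 -0.67
v 2.407 -2.571 0.831
v 2.007 -3.962 -0.881
v 1.636 -3.819 -0.863
v 1.321 -3.882 -0.627
v 1.248 -4.112 -0.311
v 1.459 -4.376 -0.1
v 1.83 -4.518 -0.118
v 2.144 -4.456 -0.354
f 2 1 4
f 2 4 3
f 4 1 5
f 4 5 3
f 5 1 6
f 5 6 3
f 6 1 7
f 6 7 3
f 7 1 8
f 7 8 3
f 8 1 9
f 8 9 3
f 9 1 10
f 9 10 3
f 10 1 11
f 10 11 3
f 11 1 12
f 11 12 3
f 12 1 13
f 12 13 3
f 13 1 14
f 13 14 3
f 14 1 2
f 14 2 3
f 16 15 19
f 16 19 17
f 17 19 20
f 17 20 18
f 19 15 21
f 19 21 20
f 20 21 22
f 20 22 18
f 21 15 23
f 21 23 22
f 22 23 24
f 22 24 18
f 23 15 25
f 23 25 24
f 24 25 26
f 24 26 18
f 25 15 27
f 25 27 26
f 26 27 28
f 26 28 18
f 27 15 29
f 27 29 28
f 28 29 30
f 28 30 18
f 29 15 31
f 29 31 30
f 30 31 32
f 30 32 18
f 31 15 33
f 31 33 32
f 32 33 34
f 32 34 18
f 33 15 35
f 33 35 34
f 34 35 36
f 34 36 18
f 35 15 37
f 35 37 36
f 36 37 38
f 36 38 18
f 37 15 39
f 37 39 38
f 38 39 40
f 38 40 18
f 39 15 16
f 39 16 40
f 40 16 17
f 40 17 18
f 42 41 44
f 42 44 43
f 44 41 45
f 44 45 43
f 45 41 46
f 45 46 43
f 46 41 47
f 46 47 43
f 47 41 48
f 47 48 43
f 48 41 49
f 48 49 43
f 49 41 50
f 49 50 43
f 50 41 42
f 50 42 43



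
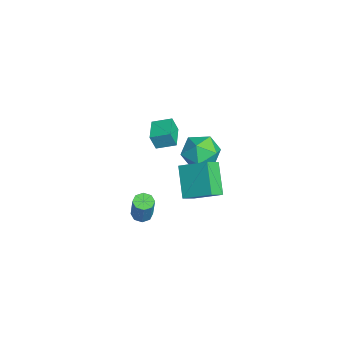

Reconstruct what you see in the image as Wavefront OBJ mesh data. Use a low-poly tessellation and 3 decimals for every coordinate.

v -4.331 0.632 -1.633
v -4.319 0.296 -0.659
v -4.077 1.712 -1.264
v -4.064 1.377 -0.29
v -2.936 0.343 -1.75
v -2.923 0.008 -0.776
v -2.681 1.424 -1.381
v -2.669 1.088 -0.407
v 1.15 -0.935 -3.432
v 1.562 -0.561 -3.598
v 2.181 -0.531 -1.994
v 1.77 -0.905 -1.828
v 1.192 -0.358 -3.459
v 1.812 -0.327 -1.855
v 0.799 -0.492 -3.305
v 1.418 -0.461 -1.701
v 0.611 -0.886 -3.225
v 1.23 -0.856 -1.621
v 0.739 -1.309 -3.266
v 1.358 -1.279 -1.662
v 1.108 -1.513 -3.405
v 1.728 -1.482 -1.801
v 1.502 -1.379 -3.559
v 2.121 -1.348 -1.955
v 1.69 -0.984 -3.639
v 2.309 -0.954 -2.035
v 2.172 0.828 1.24
v 2.933 2.169 2.068
v 1.623 1.502 0.652
v 2.383 2.843 1.48
v 3.617 0.837 -0.1
v 4.377 2.178 0.728
v 3.067 1.511 -0.688
v 3.828 2.852 0.14
v -1.929 2.739 -0.441
v -1.18 2.99 0.447
v -0.5 1.89 -1.407
v 0.249 2.141 -0.519
v -0.614 1.339 -0.36
v -1.497 1.864 0.237
v -0.183 3.016 -1.197
v -1.066 3.541 -0.6
v -0.101 3.161 -0.02
v -0.367 2.125 0.497
v -1.313 2.755 -1.457
v -1.579 1.719 -0.94
f 2 4 1
f 5 2 1
f 1 4 3
f 3 5 1
f 2 8 4
f 6 2 5
f 6 8 2
f 4 8 3
f 7 5 3
f 3 8 7
f 7 6 5
f 8 6 7
f 10 9 13
f 10 13 11
f 11 13 14
f 11 14 12
f 13 9 15
f 13 15 14
f 14 15 16
f 14 16 12
f 15 9 17
f 15 17 16
f 16 17 18
f 16 18 12
f 17 9 19
f 17 19 18
f 18 19 20
f 18 20 12
f 19 9 21
f 19 21 20
f 20 21 22
f 20 22 12
f 21 9 23
f 21 23 22
f 22 23 24
f 22 24 12
f 23 9 25
f 23 25 24
f 24 25 26
f 24 26 12
f 25 9 10
f 25 10 26
f 26 10 11
f 26 11 12
f 28 30 27
f 31 28 27
f 27 30 29
f 29 31 27
f 28 34 30
f 32 28 31
f 32 34 28
f 30 34 29
f 33 31 29
f 29 34 33
f 33 32 31
f 34 32 33
f 35 46 40
f 35 40 36
f 35 36 42
f 35 42 45
f 35 45 46
f 36 40 44
f 40 46 39
f 46 45 37
f 45 42 41
f 42 36 43
f 38 44 39
f 38 39 37
f 38 37 41
f 38 41 43
f 38 43 44
f 39 44 40
f 37 39 46
f 41 37 45
f 43 41 42
f 44 43 36



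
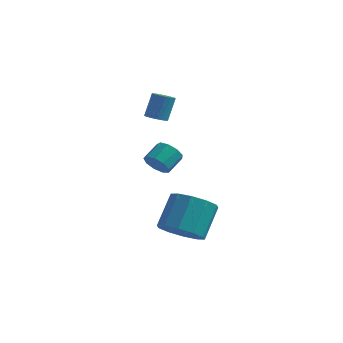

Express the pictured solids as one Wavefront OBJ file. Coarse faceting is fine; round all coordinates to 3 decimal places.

v -0.638 1.404 -2.835
v 0.067 1.228 -2.899
v 0.344 2.14 -2.35
v -0.362 2.316 -2.285
v -0.076 1.506 -3.288
v 0.201 2.418 -2.739
v -0.482 1.736 -3.465
v -0.205 2.648 -2.916
v -0.961 1.811 -3.347
v -0.684 2.723 -2.798
v -1.29 1.695 -2.989
v -1.013 2.607 -2.44
v -1.313 1.443 -2.559
v -1.036 2.355 -2.01
v -1.021 1.173 -2.257
v -0.744 2.085 -1.708
v -0.55 1.011 -2.226
v -0.273 1.923 -1.677
v -0.12 1.033 -2.479
v 0.157 1.945 -1.93
v 2.793 -3.872 -3.812
v 3.25 -3.153 -4.507
v 3.365 -1.908 -3.143
v 2.907 -2.628 -2.448
v 2.576 -3.067 -4.529
v 2.691 -1.822 -3.165
v 1.985 -3.288 -4.277
v 2.1 -2.043 -2.913
v 1.702 -3.733 -3.848
v 1.817 -2.488 -2.484
v 1.836 -4.231 -3.404
v 1.951 -2.986 -2.041
v 2.335 -4.592 -3.117
v 2.45 -3.347 -1.753
v 3.009 -4.678 -3.095
v 3.124 -3.433 -1.731
v 3.6 -4.457 -3.347
v 3.715 -3.212 -1.983
v 3.883 -4.012 -3.776
v 3.998 -2.767 -2.412
v 3.749 -3.514 -4.219
v 3.864 -2.269 -2.856
v -0.684 1.474 0.149
v -0.233 1.752 -0.032
v -0.084 2.304 1.191
v -0.536 2.026 1.371
v -0.404 1.902 -0.079
v -0.256 2.455 1.144
v -0.624 1.978 -0.087
v -0.476 2.531 1.136
v -0.854 1.967 -0.054
v -0.706 2.52 1.169
v -1.055 1.871 0.014
v -0.907 2.424 1.237
v -1.192 1.706 0.105
v -1.043 2.258 1.328
v -1.241 1.501 0.204
v -1.092 2.053 1.427
v -1.193 1.291 0.293
v -1.045 1.843 1.516
v -1.058 1.113 0.357
v -0.91 1.665 1.58
v -0.858 0.997 0.385
v -0.71 1.549 1.608
v -0.628 0.964 0.372
v -0.479 1.516 1.595
v -0.408 1.018 0.321
v -0.259 1.571 1.544
v -0.235 1.152 0.239
v -0.087 1.704 1.462
v -0.14 1.341 0.142
v 0.008 1.894 1.365
v -0.139 1.553 0.046
v 0.009 2.106 1.269
f 2 1 5
f 2 5 3
f 3 5 6
f 3 6 4
f 5 1 7
f 5 7 6
f 6 7 8
f 6 8 4
f 7 1 9
f 7 9 8
f 8 9 10
f 8 10 4
f 9 1 11
f 9 11 10
f 10 11 12
f 10 12 4
f 11 1 13
f 11 13 12
f 12 13 14
f 12 14 4
f 13 1 15
f 13 15 14
f 14 15 16
f 14 16 4
f 15 1 17
f 15 17 16
f 16 17 18
f 16 18 4
f 17 1 19
f 17 19 18
f 18 19 20
f 18 20 4
f 19 1 2
f 19 2 20
f 20 2 3
f 20 3 4
f 22 21 25
f 22 25 23
f 23 25 26
f 23 26 24
f 25 21 27
f 25 27 26
f 26 27 28
f 26 28 24
f 27 21 29
f 27 29 28
f 28 29 30
f 28 30 24
f 29 21 31
f 29 31 30
f 30 31 32
f 30 32 24
f 31 21 33
f 31 33 32
f 32 33 34
f 32 34 24
f 33 21 35
f 33 35 34
f 34 35 36
f 34 36 24
f 35 21 37
f 35 37 36
f 36 37 38
f 36 38 24
f 37 21 39
f 37 39 38
f 38 39 40
f 38 40 24
f 39 21 41
f 39 41 40
f 40 41 42
f 40 42 24
f 41 21 22
f 41 22 42
f 42 22 23
f 42 23 24
f 44 43 47
f 44 47 45
f 45 47 48
f 45 48 46
f 47 43 49
f 47 49 48
f 48 49 50
f 48 50 46
f 49 43 51
f 49 51 50
f 50 51 52
f 50 52 46
f 51 43 53
f 51 53 52
f 52 53 54
f 52 54 46
f 53 43 55
f 53 55 54
f 54 55 56
f 54 56 46
f 55 43 57
f 55 57 56
f 56 57 58
f 56 58 46
f 57 43 59
f 57 59 58
f 58 59 60
f 58 60 46
f 59 43 61
f 59 61 60
f 60 61 62
f 60 62 46
f 61 43 63
f 61 63 62
f 62 63 64
f 62 64 46
f 63 43 65
f 63 65 64
f 64 65 66
f 64 66 46
f 65 43 67
f 65 67 66
f 66 67 68
f 66 68 46
f 67 43 69
f 67 69 68
f 68 69 70
f 68 70 46
f 69 43 71
f 69 71 70
f 70 71 72
f 70 72 46
f 71 43 73
f 71 73 72
f 72 73 74
f 72 74 46
f 73 43 44
f 73 44 74
f 74 44 45
f 74 45 46



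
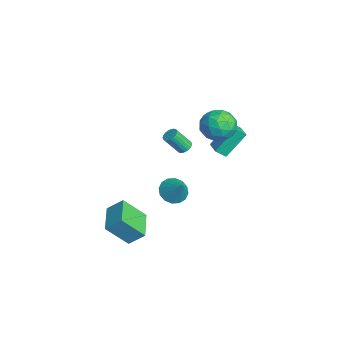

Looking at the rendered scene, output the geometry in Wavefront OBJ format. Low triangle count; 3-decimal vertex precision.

v 1.844 -0.733 -0.947
v 2.29 -0.125 -1.492
v 2.836 -0.407 0.227
v 1.947 0.132 -1.273
v 1.576 0.158 -0.967
v 1.277 -0.055 -0.655
v 1.13 -0.45 -0.422
v 1.175 -0.92 -0.329
v 1.399 -1.34 -0.402
v 1.742 -1.597 -0.62
v 2.113 -1.623 -0.927
v 2.411 -1.41 -1.238
v 2.558 -1.015 -1.471
v 2.514 -0.545 -1.564
v -3.263 3.546 -1.918
v -3.371 2.874 -1.359
v -3.586 4.897 -0.357
v -3.693 4.226 0.202
v -2.087 3.554 -1.682
v -2.194 2.883 -1.123
v -2.409 4.906 -0.121
v -2.517 4.234 0.438
v 0.525 0.278 1.814
v 0.935 0.518 2.024
v 0.826 -0.358 3.236
v 0.415 -0.598 3.026
v 0.771 0.638 2.096
v 0.662 -0.238 3.309
v 0.564 0.697 2.12
v 0.455 -0.18 3.332
v 0.351 0.683 2.09
v 0.241 -0.194 3.303
v 0.167 0.599 2.013
v 0.058 -0.278 3.226
v 0.045 0.459 1.901
v -0.064 -0.417 3.114
v 0.006 0.288 1.775
v -0.103 -0.588 2.987
v 0.057 0.116 1.654
v -0.052 -0.76 2.867
v 0.188 -0.029 1.562
v 0.079 -0.905 2.774
v 0.378 -0.12 1.513
v 0.269 -0.996 2.725
v 0.593 -0.143 1.516
v 0.484 -1.019 2.728
v 0.796 -0.092 1.57
v 0.687 -0.969 2.783
v 0.952 0.022 1.667
v 0.843 -0.854 2.88
v 1.035 0.18 1.789
v 0.926 -0.696 3.001
v 1.029 0.356 1.915
v 0.92 -0.521 3.128
v 1.161 -3.216 -4.008
v 0.97 -4.559 -2.511
v 1.511 -2.307 -3.148
v 1.32 -3.65 -1.651
v 3.04 -3.73 -4.229
v 2.849 -5.073 -2.732
v 3.39 -2.821 -3.369
v 3.199 -4.164 -1.872
v -2.853 3.322 0.332
v -1.747 3.851 0.525
v -2.633 2.249 2.015
v -1.527 2.778 2.208
v -2.564 3.451 2.315
v -2.7 4.114 1.275
v -1.68 1.986 1.265
v -1.816 2.649 0.225
v -1.022 3.025 1.102
v -1.568 3.931 1.75
v -2.812 2.169 0.79
v -3.358 3.075 1.438
v -2.319 3.681 0.281
v -2.061 2.419 2.259
v -2.67 2.815 2.322
v -2.02 3.126 2.435
v -2.879 3.835 0.722
v -2.229 4.146 0.835
v -2.709 3.911 1.887
v -2.151 1.954 1.705
v -1.501 2.265 1.818
v -2.36 2.974 0.105
v -1.71 3.285 0.218
v -1.671 2.189 0.653
v -1.243 3.506 0.733
v -1.114 2.875 1.722
v -1.204 2.41 1.168
v -1.284 2.799 0.557
v -1.564 4.038 1.114
v -1.435 3.408 2.103
v -2.044 3.803 2.166
v -2.124 4.193 1.555
v -1.138 3.553 1.453
v -2.945 2.692 0.437
v -2.816 2.062 1.426
v -2.256 1.907 0.985
v -2.336 2.297 0.374
v -3.266 3.225 0.818
v -3.137 2.594 1.807
v -3.096 3.301 1.983
v -3.176 3.69 1.372
v -3.242 2.547 1.087
f 2 1 4
f 2 4 3
f 4 1 5
f 4 5 3
f 5 1 6
f 5 6 3
f 6 1 7
f 6 7 3
f 7 1 8
f 7 8 3
f 8 1 9
f 8 9 3
f 9 1 10
f 9 10 3
f 10 1 11
f 10 11 3
f 11 1 12
f 11 12 3
f 12 1 13
f 12 13 3
f 13 1 14
f 13 14 3
f 14 1 2
f 14 2 3
f 16 18 15
f 19 16 15
f 15 18 17
f 17 19 15
f 16 22 18
f 20 16 19
f 20 22 16
f 18 22 17
f 21 19 17
f 17 22 21
f 21 20 19
f 22 20 21
f 24 23 27
f 24 27 25
f 25 27 28
f 25 28 26
f 27 23 29
f 27 29 28
f 28 29 30
f 28 30 26
f 29 23 31
f 29 31 30
f 30 31 32
f 30 32 26
f 31 23 33
f 31 33 32
f 32 33 34
f 32 34 26
f 33 23 35
f 33 35 34
f 34 35 36
f 34 36 26
f 35 23 37
f 35 37 36
f 36 37 38
f 36 38 26
f 37 23 39
f 37 39 38
f 38 39 40
f 38 40 26
f 39 23 41
f 39 41 40
f 40 41 42
f 40 42 26
f 41 23 43
f 41 43 42
f 42 43 44
f 42 44 26
f 43 23 45
f 43 45 44
f 44 45 46
f 44 46 26
f 45 23 47
f 45 47 46
f 46 47 48
f 46 48 26
f 47 23 49
f 47 49 48
f 48 49 50
f 48 50 26
f 49 23 51
f 49 51 50
f 50 51 52
f 50 52 26
f 51 23 53
f 51 53 52
f 52 53 54
f 52 54 26
f 53 23 24
f 53 24 54
f 54 24 25
f 54 25 26
f 56 58 55
f 59 56 55
f 55 58 57
f 57 59 55
f 56 62 58
f 60 56 59
f 60 62 56
f 58 62 57
f 61 59 57
f 57 62 61
f 61 60 59
f 62 60 61
f 63 100 79
f 100 74 103
f 79 103 68
f 100 103 79
f 63 79 75
f 79 68 80
f 75 80 64
f 79 80 75
f 63 75 84
f 75 64 85
f 84 85 70
f 75 85 84
f 63 84 96
f 84 70 99
f 96 99 73
f 84 99 96
f 63 96 100
f 96 73 104
f 100 104 74
f 96 104 100
f 64 80 91
f 80 68 94
f 91 94 72
f 80 94 91
f 68 103 81
f 103 74 102
f 81 102 67
f 103 102 81
f 74 104 101
f 104 73 97
f 101 97 65
f 104 97 101
f 73 99 98
f 99 70 86
f 98 86 69
f 99 86 98
f 70 85 90
f 85 64 87
f 90 87 71
f 85 87 90
f 66 92 78
f 92 72 93
f 78 93 67
f 92 93 78
f 66 78 76
f 78 67 77
f 76 77 65
f 78 77 76
f 66 76 83
f 76 65 82
f 83 82 69
f 76 82 83
f 66 83 88
f 83 69 89
f 88 89 71
f 83 89 88
f 66 88 92
f 88 71 95
f 92 95 72
f 88 95 92
f 67 93 81
f 93 72 94
f 81 94 68
f 93 94 81
f 65 77 101
f 77 67 102
f 101 102 74
f 77 102 101
f 69 82 98
f 82 65 97
f 98 97 73
f 82 97 98
f 71 89 90
f 89 69 86
f 90 86 70
f 89 86 90
f 72 95 91
f 95 71 87
f 91 87 64
f 95 87 91



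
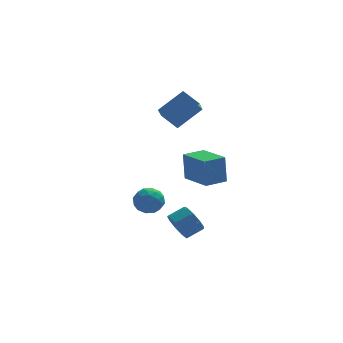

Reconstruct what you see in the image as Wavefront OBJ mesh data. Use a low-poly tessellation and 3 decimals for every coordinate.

v -0.098 -4.481 0.958
v -0.169 -4.27 2.704
v -0.988 -2.619 0.697
v -1.059 -2.408 2.443
v 1.139 -3.892 0.937
v 1.068 -3.681 2.683
v 0.249 -2.03 0.676
v 0.178 -1.819 2.422
v -1.741 2.988 3.583
v -0.198 3.532 4.785
v -1.381 4.231 2.559
v 0.162 4.775 3.761
v -0.902 2.165 2.879
v 0.641 2.709 4.081
v -0.542 3.408 1.855
v 1.001 3.952 3.057
v -3.123 2.499 -3.281
v -2.42 2.427 -3.987
v -2.46 1.253 -2.493
v -1.757 1.181 -3.199
v -1.766 1.967 -2.582
v -2.177 2.737 -3.069
v -2.703 0.943 -3.411
v -3.114 1.713 -3.898
v -2.161 1.466 -4.067
v -1.582 2.098 -3.555
v -3.298 1.582 -2.925
v -2.719 2.214 -2.413
v -2.83 2.572 -3.703
v -2.05 1.108 -2.777
v -2.056 1.57 -2.414
v -1.642 1.527 -2.829
v -2.687 2.754 -3.163
v -2.274 2.712 -3.578
v -1.889 2.442 -2.753
v -2.606 0.968 -2.902
v -2.193 0.926 -3.317
v -3.238 2.153 -3.651
v -2.824 2.11 -4.066
v -2.991 1.238 -3.727
v -2.264 1.965 -4.165
v -1.874 1.233 -3.702
v -2.431 1.093 -3.827
v -2.672 1.545 -4.113
v -1.924 2.337 -3.864
v -1.534 1.604 -3.401
v -1.54 2.066 -3.039
v -1.781 2.519 -3.325
v -1.771 1.772 -3.911
v -3.346 2.076 -3.079
v -2.956 1.343 -2.616
v -3.099 1.161 -3.155
v -3.34 1.614 -3.441
v -3.006 2.447 -2.778
v -2.616 1.715 -2.315
v -2.208 2.135 -2.367
v -2.449 2.587 -2.653
v -3.109 1.908 -2.569
v -1.577 -3.81 -2.509
v -1.26 -3.448 -3.328
v -0.266 -3.148 -2.811
v -0.583 -3.51 -1.991
v -1.575 -2.991 -2.99
v -0.581 -2.69 -2.473
v -1.89 -2.917 -2.426
v -0.896 -2.616 -1.909
v -2.059 -3.261 -1.901
v -1.065 -2.96 -1.384
v -2.002 -3.862 -1.661
v -1.008 -3.561 -1.144
v -1.747 -4.439 -1.817
v -0.753 -4.138 -1.3
v -1.412 -4.721 -2.296
v -0.418 -4.421 -1.779
v -1.154 -4.578 -2.875
v -0.16 -4.277 -2.358
v -1.094 -4.075 -3.283
v -0.1 -3.774 -2.766
f 2 4 1
f 5 2 1
f 1 4 3
f 3 5 1
f 2 8 4
f 6 2 5
f 6 8 2
f 4 8 3
f 7 5 3
f 3 8 7
f 7 6 5
f 8 6 7
f 10 12 9
f 13 10 9
f 9 12 11
f 11 13 9
f 10 16 12
f 14 10 13
f 14 16 10
f 12 16 11
f 15 13 11
f 11 16 15
f 15 14 13
f 16 14 15
f 17 54 33
f 54 28 57
f 33 57 22
f 54 57 33
f 17 33 29
f 33 22 34
f 29 34 18
f 33 34 29
f 17 29 38
f 29 18 39
f 38 39 24
f 29 39 38
f 17 38 50
f 38 24 53
f 50 53 27
f 38 53 50
f 17 50 54
f 50 27 58
f 54 58 28
f 50 58 54
f 18 34 45
f 34 22 48
f 45 48 26
f 34 48 45
f 22 57 35
f 57 28 56
f 35 56 21
f 57 56 35
f 28 58 55
f 58 27 51
f 55 51 19
f 58 51 55
f 27 53 52
f 53 24 40
f 52 40 23
f 53 40 52
f 24 39 44
f 39 18 41
f 44 41 25
f 39 41 44
f 20 46 32
f 46 26 47
f 32 47 21
f 46 47 32
f 20 32 30
f 32 21 31
f 30 31 19
f 32 31 30
f 20 30 37
f 30 19 36
f 37 36 23
f 30 36 37
f 20 37 42
f 37 23 43
f 42 43 25
f 37 43 42
f 20 42 46
f 42 25 49
f 46 49 26
f 42 49 46
f 21 47 35
f 47 26 48
f 35 48 22
f 47 48 35
f 19 31 55
f 31 21 56
f 55 56 28
f 31 56 55
f 23 36 52
f 36 19 51
f 52 51 27
f 36 51 52
f 25 43 44
f 43 23 40
f 44 40 24
f 43 40 44
f 26 49 45
f 49 25 41
f 45 41 18
f 49 41 45
f 60 59 63
f 60 63 61
f 61 63 64
f 61 64 62
f 63 59 65
f 63 65 64
f 64 65 66
f 64 66 62
f 65 59 67
f 65 67 66
f 66 67 68
f 66 68 62
f 67 59 69
f 67 69 68
f 68 69 70
f 68 70 62
f 69 59 71
f 69 71 70
f 70 71 72
f 70 72 62
f 71 59 73
f 71 73 72
f 72 73 74
f 72 74 62
f 73 59 75
f 73 75 74
f 74 75 76
f 74 76 62
f 75 59 77
f 75 77 76
f 76 77 78
f 76 78 62
f 77 59 60
f 77 60 78
f 78 60 61
f 78 61 62



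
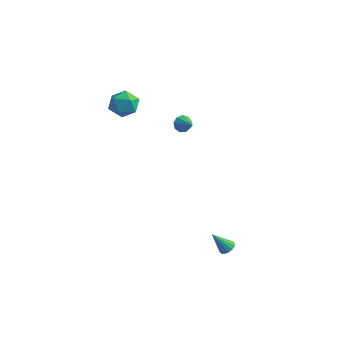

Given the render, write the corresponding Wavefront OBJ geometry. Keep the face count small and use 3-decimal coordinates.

v 4.357 0.901 -4.194
v 4.805 0.701 -3.994
v 3.623 0.439 -3.006
v 4.794 0.959 -3.901
v 4.666 1.201 -3.886
v 4.455 1.363 -3.954
v 4.217 1.4 -4.086
v 4.017 1.304 -4.247
v 3.908 1.1 -4.393
v 3.919 0.842 -4.487
v 4.047 0.6 -4.502
v 4.258 0.438 -4.434
v 4.496 0.401 -4.302
v 4.696 0.497 -4.141
v -0.471 3.909 2.624
v -0.115 4.205 2.227
v 0.431 3.511 3.136
v -0.195 4.448 2.556
v -0.403 4.439 2.917
v -0.644 4.182 3.141
v -0.803 3.797 3.123
v -0.807 3.464 2.872
v -0.653 3.339 2.504
v -0.414 3.481 2.193
v -0.202 3.823 2.083
v -3.548 3.527 2.93
v -2.97 2.82 3.359
v -4.79 3.1 3.901
v -4.212 2.393 4.33
v -4.015 3.37 4.488
v -3.247 3.634 3.888
v -4.513 2.286 3.372
v -3.745 2.55 2.772
v -3.566 2.053 3.632
v -3.258 2.723 4.322
v -4.502 3.197 2.938
v -4.194 3.867 3.628
f 2 1 4
f 2 4 3
f 4 1 5
f 4 5 3
f 5 1 6
f 5 6 3
f 6 1 7
f 6 7 3
f 7 1 8
f 7 8 3
f 8 1 9
f 8 9 3
f 9 1 10
f 9 10 3
f 10 1 11
f 10 11 3
f 11 1 12
f 11 12 3
f 12 1 13
f 12 13 3
f 13 1 14
f 13 14 3
f 14 1 2
f 14 2 3
f 16 15 18
f 16 18 17
f 18 15 19
f 18 19 17
f 19 15 20
f 19 20 17
f 20 15 21
f 20 21 17
f 21 15 22
f 21 22 17
f 22 15 23
f 22 23 17
f 23 15 24
f 23 24 17
f 24 15 25
f 24 25 17
f 25 15 16
f 25 16 17
f 26 37 31
f 26 31 27
f 26 27 33
f 26 33 36
f 26 36 37
f 27 31 35
f 31 37 30
f 37 36 28
f 36 33 32
f 33 27 34
f 29 35 30
f 29 30 28
f 29 28 32
f 29 32 34
f 29 34 35
f 30 35 31
f 28 30 37
f 32 28 36
f 34 32 33
f 35 34 27



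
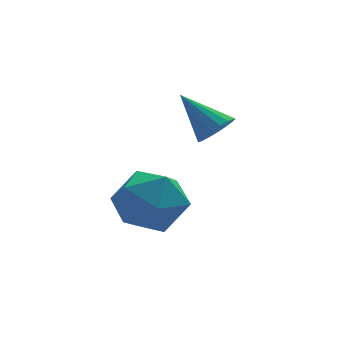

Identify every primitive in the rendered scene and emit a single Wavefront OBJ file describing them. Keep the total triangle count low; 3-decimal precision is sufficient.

v -1.373 2.214 0.15
v -0.816 2.567 0.267
v -2.187 3.146 1.21
v -0.955 2.722 0.024
v -1.19 2.761 -0.191
v -1.467 2.674 -0.328
v -1.722 2.482 -0.355
v -1.898 2.229 -0.266
v -1.953 1.972 -0.083
v -1.875 1.77 0.154
v -1.682 1.67 0.39
v -1.418 1.695 0.571
v -1.144 1.838 0.655
v -0.922 2.068 0.624
v -0.804 2.331 0.484
v -3.251 3.251 -2.675
v -2.38 2.737 -1.995
v -4.2 1.523 -2.765
v -3.329 1.009 -2.085
v -4.084 1.829 -1.59
v -3.498 2.897 -1.535
v -3.082 1.363 -3.225
v -2.496 2.431 -3.17
v -2.275 1.57 -2.335
v -2.894 1.858 -1.324
v -3.686 2.402 -3.436
v -4.305 2.69 -2.425
f 2 1 4
f 2 4 3
f 4 1 5
f 4 5 3
f 5 1 6
f 5 6 3
f 6 1 7
f 6 7 3
f 7 1 8
f 7 8 3
f 8 1 9
f 8 9 3
f 9 1 10
f 9 10 3
f 10 1 11
f 10 11 3
f 11 1 12
f 11 12 3
f 12 1 13
f 12 13 3
f 13 1 14
f 13 14 3
f 14 1 15
f 14 15 3
f 15 1 2
f 15 2 3
f 16 27 21
f 16 21 17
f 16 17 23
f 16 23 26
f 16 26 27
f 17 21 25
f 21 27 20
f 27 26 18
f 26 23 22
f 23 17 24
f 19 25 20
f 19 20 18
f 19 18 22
f 19 22 24
f 19 24 25
f 20 25 21
f 18 20 27
f 22 18 26
f 24 22 23
f 25 24 17



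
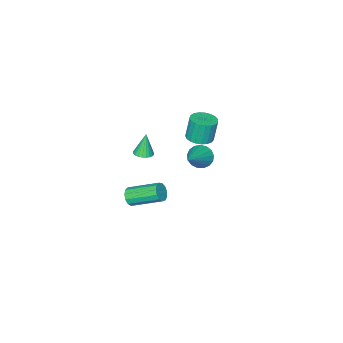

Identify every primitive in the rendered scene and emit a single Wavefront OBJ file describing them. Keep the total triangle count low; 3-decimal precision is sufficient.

v -3.4 -0.399 0.261
v -2.633 -0.323 0.385
v -2.874 -0.246 1.823
v -3.64 -0.321 1.699
v -2.727 -0.015 0.353
v -2.968 0.063 1.791
v -2.937 0.228 0.305
v -3.178 0.305 1.743
v -3.227 0.362 0.249
v -3.468 0.439 1.687
v -3.547 0.364 0.195
v -3.788 0.442 1.633
v -3.841 0.235 0.153
v -4.082 0.312 1.591
v -4.059 -0.004 0.129
v -4.3 0.073 1.567
v -4.163 -0.311 0.128
v -4.404 -0.234 1.566
v -4.135 -0.634 0.151
v -4.376 -0.556 1.588
v -3.98 -0.915 0.192
v -4.221 -0.838 1.63
v -3.724 -1.108 0.245
v -3.965 -1.03 1.683
v -3.412 -1.178 0.301
v -3.653 -1.1 1.739
v -3.098 -1.113 0.35
v -3.339 -1.035 1.788
v -2.837 -0.924 0.384
v -3.077 -0.847 1.822
v -2.672 -0.645 0.396
v -2.913 -0.568 1.834
v 3.854 2.117 1.043
v 4.115 2.47 0.679
v 3.267 3.895 1.453
v 3.006 3.543 1.817
v 3.84 2.383 0.539
v 2.992 3.808 1.313
v 3.569 2.211 0.558
v 2.721 3.636 1.333
v 3.389 2.01 0.732
v 2.541 3.435 1.506
v 3.356 1.843 1.004
v 2.508 3.268 1.778
v 3.482 1.763 1.289
v 2.634 3.188 2.063
v 3.725 1.795 1.495
v 2.878 3.22 2.269
v 4.01 1.93 1.558
v 3.162 3.355 2.332
v 4.245 2.125 1.458
v 3.397 3.55 2.232
v 4.356 2.317 1.225
v 3.508 3.742 2
v 4.307 2.446 0.935
v 3.46 3.871 1.709
v -2.54 0.576 -0.299
v -2.073 0.376 -0.864
v -0.86 1.344 0.819
v -2.172 0.716 -0.949
v -2.355 1.024 -0.885
v -2.58 1.229 -0.687
v -2.797 1.284 -0.4
v -2.955 1.178 -0.09
v -3.017 0.933 0.172
v -2.971 0.607 0.326
v -2.826 0.274 0.337
v -2.615 0.01 0.202
v -2.387 -0.125 -0.048
v -2.195 -0.098 -0.356
v -2.081 0.082 -0.65
v 0.562 -0.525 1.058
v 1.086 -0.362 1.168
v 0.298 -0.595 2.422
v 0.982 -0.169 1.158
v 0.815 -0.031 1.132
v 0.609 0.031 1.096
v 0.396 0.009 1.054
v 0.208 -0.094 1.012
v 0.074 -0.263 0.977
v 0.014 -0.472 0.955
v 0.038 -0.689 0.949
v 0.141 -0.881 0.959
v 0.309 -1.019 0.984
v 0.515 -1.082 1.021
v 0.728 -1.06 1.063
v 0.916 -0.957 1.105
v 1.05 -0.788 1.139
v 1.11 -0.579 1.162
f 2 1 5
f 2 5 3
f 3 5 6
f 3 6 4
f 5 1 7
f 5 7 6
f 6 7 8
f 6 8 4
f 7 1 9
f 7 9 8
f 8 9 10
f 8 10 4
f 9 1 11
f 9 11 10
f 10 11 12
f 10 12 4
f 11 1 13
f 11 13 12
f 12 13 14
f 12 14 4
f 13 1 15
f 13 15 14
f 14 15 16
f 14 16 4
f 15 1 17
f 15 17 16
f 16 17 18
f 16 18 4
f 17 1 19
f 17 19 18
f 18 19 20
f 18 20 4
f 19 1 21
f 19 21 20
f 20 21 22
f 20 22 4
f 21 1 23
f 21 23 22
f 22 23 24
f 22 24 4
f 23 1 25
f 23 25 24
f 24 25 26
f 24 26 4
f 25 1 27
f 25 27 26
f 26 27 28
f 26 28 4
f 27 1 29
f 27 29 28
f 28 29 30
f 28 30 4
f 29 1 31
f 29 31 30
f 30 31 32
f 30 32 4
f 31 1 2
f 31 2 32
f 32 2 3
f 32 3 4
f 34 33 37
f 34 37 35
f 35 37 38
f 35 38 36
f 37 33 39
f 37 39 38
f 38 39 40
f 38 40 36
f 39 33 41
f 39 41 40
f 40 41 42
f 40 42 36
f 41 33 43
f 41 43 42
f 42 43 44
f 42 44 36
f 43 33 45
f 43 45 44
f 44 45 46
f 44 46 36
f 45 33 47
f 45 47 46
f 46 47 48
f 46 48 36
f 47 33 49
f 47 49 48
f 48 49 50
f 48 50 36
f 49 33 51
f 49 51 50
f 50 51 52
f 50 52 36
f 51 33 53
f 51 53 52
f 52 53 54
f 52 54 36
f 53 33 55
f 53 55 54
f 54 55 56
f 54 56 36
f 55 33 34
f 55 34 56
f 56 34 35
f 56 35 36
f 58 57 60
f 58 60 59
f 60 57 61
f 60 61 59
f 61 57 62
f 61 62 59
f 62 57 63
f 62 63 59
f 63 57 64
f 63 64 59
f 64 57 65
f 64 65 59
f 65 57 66
f 65 66 59
f 66 57 67
f 66 67 59
f 67 57 68
f 67 68 59
f 68 57 69
f 68 69 59
f 69 57 70
f 69 70 59
f 70 57 71
f 70 71 59
f 71 57 58
f 71 58 59
f 73 72 75
f 73 75 74
f 75 72 76
f 75 76 74
f 76 72 77
f 76 77 74
f 77 72 78
f 77 78 74
f 78 72 79
f 78 79 74
f 79 72 80
f 79 80 74
f 80 72 81
f 80 81 74
f 81 72 82
f 81 82 74
f 82 72 83
f 82 83 74
f 83 72 84
f 83 84 74
f 84 72 85
f 84 85 74
f 85 72 86
f 85 86 74
f 86 72 87
f 86 87 74
f 87 72 88
f 87 88 74
f 88 72 89
f 88 89 74
f 89 72 73
f 89 73 74



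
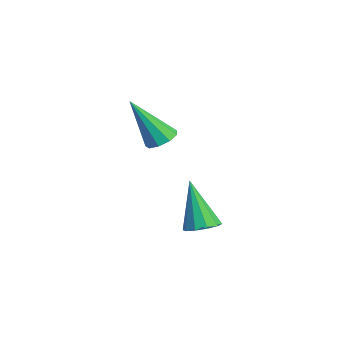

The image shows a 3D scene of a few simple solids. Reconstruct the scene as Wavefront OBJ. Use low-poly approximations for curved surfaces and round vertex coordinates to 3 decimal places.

v 2.556 -0.72 -0.982
v 2.879 -0.259 -0.676
v 2.364 -1.78 0.822
v 2.45 -0.171 -0.67
v 2.071 -0.34 -0.81
v 1.919 -0.687 -1.03
v 2.065 -1.049 -1.227
v 2.441 -1.258 -1.31
v 2.871 -1.215 -1.239
v 3.153 -0.941 -1.047
v 3.157 -0.563 -0.825
v 4.071 0.367 -4.587
v 4.62 -0.008 -4.443
v 3.369 0.073 -2.673
v 4.708 0.392 -4.35
v 4.552 0.783 -4.347
v 4.213 1.014 -4.436
v 3.819 0.999 -4.582
v 3.522 0.742 -4.731
v 3.434 0.341 -4.825
v 3.59 -0.049 -4.827
v 3.929 -0.281 -4.739
v 4.322 -0.265 -4.592
f 2 1 4
f 2 4 3
f 4 1 5
f 4 5 3
f 5 1 6
f 5 6 3
f 6 1 7
f 6 7 3
f 7 1 8
f 7 8 3
f 8 1 9
f 8 9 3
f 9 1 10
f 9 10 3
f 10 1 11
f 10 11 3
f 11 1 2
f 11 2 3
f 13 12 15
f 13 15 14
f 15 12 16
f 15 16 14
f 16 12 17
f 16 17 14
f 17 12 18
f 17 18 14
f 18 12 19
f 18 19 14
f 19 12 20
f 19 20 14
f 20 12 21
f 20 21 14
f 21 12 22
f 21 22 14
f 22 12 23
f 22 23 14
f 23 12 13
f 23 13 14



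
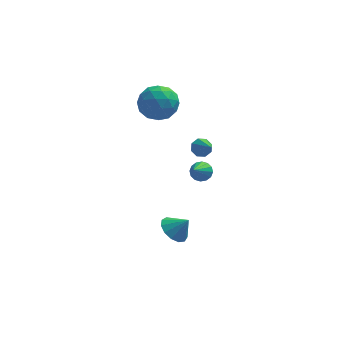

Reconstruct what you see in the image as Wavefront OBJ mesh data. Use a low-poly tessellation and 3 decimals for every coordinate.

v 2.907 -2.712 2.215
v 3.451 -2.633 2.502
v 2.473 -3.968 3.385
v 3.251 -2.429 2.647
v 2.958 -2.301 2.676
v 2.652 -2.282 2.582
v 2.414 -2.379 2.389
v 2.308 -2.566 2.15
v 2.363 -2.791 1.928
v 2.564 -2.995 1.784
v 2.857 -3.124 1.754
v 3.163 -3.142 1.849
v 3.401 -3.045 2.041
v 3.506 -2.859 2.28
v -0.015 3.351 3.472
v 1.186 3.5 3.316
v 0.294 1.5 4.084
v 1.495 1.649 3.928
v 0.917 2.249 4.819
v 0.726 3.393 4.44
v 0.754 1.607 2.96
v 0.563 2.751 2.581
v 1.661 2.422 2.999
v 1.762 2.818 4.148
v -0.282 2.182 3.252
v -0.181 2.578 4.401
v 0.559 3.588 3.34
v 0.921 1.412 4.06
v 0.582 1.765 4.583
v 1.288 1.852 4.491
v 0.288 3.525 4.001
v 0.994 3.612 3.909
v 0.836 2.877 4.793
v 0.486 1.388 3.491
v 1.192 1.475 3.399
v 0.192 3.148 2.909
v 0.898 3.235 2.817
v 0.644 2.123 2.607
v 1.543 3.041 3.062
v 1.725 1.954 3.421
v 1.289 1.929 2.853
v 1.177 2.601 2.63
v 1.603 3.275 3.737
v 1.784 2.187 4.097
v 1.445 2.54 4.621
v 1.333 3.212 4.398
v 1.882 2.641 3.551
v -0.304 2.813 3.303
v -0.123 1.725 3.663
v 0.147 1.788 3.002
v 0.035 2.46 2.779
v -0.245 3.046 3.979
v -0.063 1.959 4.338
v 0.303 2.399 4.77
v 0.191 3.071 4.547
v -0.402 2.359 3.849
v 1.524 -1.677 -3.537
v 2.232 -1.713 -4.139
v 2.296 -1.783 -2.623
v 2.163 -1.206 -4.022
v 1.891 -0.85 -3.751
v 1.503 -0.756 -3.412
v 1.121 -0.954 -3.112
v 0.868 -1.382 -2.948
v 0.823 -1.904 -2.97
v 1 -2.353 -3.172
v 1.344 -2.588 -3.49
v 1.746 -2.534 -3.823
v 2.077 -2.207 -4.064
v 3.128 3.553 -0.957
v 3.402 3.976 -0.562
v 3.632 2.167 0.177
v 2.931 3.894 -0.452
v 2.576 3.613 -0.638
v 2.544 3.296 -1.011
v 2.854 3.13 -1.352
v 3.324 3.212 -1.461
v 3.68 3.493 -1.275
v 3.712 3.81 -0.903
f 2 1 4
f 2 4 3
f 4 1 5
f 4 5 3
f 5 1 6
f 5 6 3
f 6 1 7
f 6 7 3
f 7 1 8
f 7 8 3
f 8 1 9
f 8 9 3
f 9 1 10
f 9 10 3
f 10 1 11
f 10 11 3
f 11 1 12
f 11 12 3
f 12 1 13
f 12 13 3
f 13 1 14
f 13 14 3
f 14 1 2
f 14 2 3
f 15 52 31
f 52 26 55
f 31 55 20
f 52 55 31
f 15 31 27
f 31 20 32
f 27 32 16
f 31 32 27
f 15 27 36
f 27 16 37
f 36 37 22
f 27 37 36
f 15 36 48
f 36 22 51
f 48 51 25
f 36 51 48
f 15 48 52
f 48 25 56
f 52 56 26
f 48 56 52
f 16 32 43
f 32 20 46
f 43 46 24
f 32 46 43
f 20 55 33
f 55 26 54
f 33 54 19
f 55 54 33
f 26 56 53
f 56 25 49
f 53 49 17
f 56 49 53
f 25 51 50
f 51 22 38
f 50 38 21
f 51 38 50
f 22 37 42
f 37 16 39
f 42 39 23
f 37 39 42
f 18 44 30
f 44 24 45
f 30 45 19
f 44 45 30
f 18 30 28
f 30 19 29
f 28 29 17
f 30 29 28
f 18 28 35
f 28 17 34
f 35 34 21
f 28 34 35
f 18 35 40
f 35 21 41
f 40 41 23
f 35 41 40
f 18 40 44
f 40 23 47
f 44 47 24
f 40 47 44
f 19 45 33
f 45 24 46
f 33 46 20
f 45 46 33
f 17 29 53
f 29 19 54
f 53 54 26
f 29 54 53
f 21 34 50
f 34 17 49
f 50 49 25
f 34 49 50
f 23 41 42
f 41 21 38
f 42 38 22
f 41 38 42
f 24 47 43
f 47 23 39
f 43 39 16
f 47 39 43
f 58 57 60
f 58 60 59
f 60 57 61
f 60 61 59
f 61 57 62
f 61 62 59
f 62 57 63
f 62 63 59
f 63 57 64
f 63 64 59
f 64 57 65
f 64 65 59
f 65 57 66
f 65 66 59
f 66 57 67
f 66 67 59
f 67 57 68
f 67 68 59
f 68 57 69
f 68 69 59
f 69 57 58
f 69 58 59
f 71 70 73
f 71 73 72
f 73 70 74
f 73 74 72
f 74 70 75
f 74 75 72
f 75 70 76
f 75 76 72
f 76 70 77
f 76 77 72
f 77 70 78
f 77 78 72
f 78 70 79
f 78 79 72
f 79 70 71
f 79 71 72

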